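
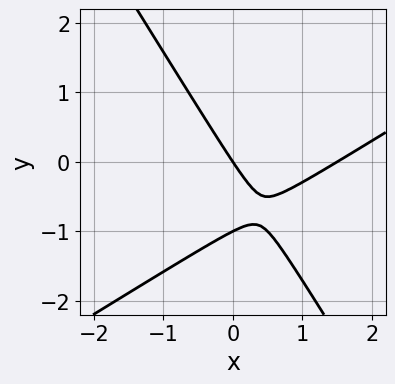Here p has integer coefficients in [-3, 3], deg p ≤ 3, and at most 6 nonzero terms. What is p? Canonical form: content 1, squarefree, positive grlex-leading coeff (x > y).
2*x^2 - 2*x*y - 2*y^2 - 3*x - 2*y

(a) deg p = 2.
(b) From the visible intercepts: one x-axis crossing is at x = 0; among the integer gridlines, it crosses the y-axis at y ∈ {-1, 0}.
(c) Assembling these constraints gives the stated polynomial.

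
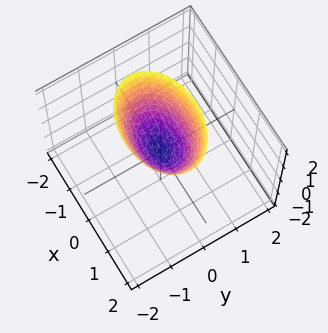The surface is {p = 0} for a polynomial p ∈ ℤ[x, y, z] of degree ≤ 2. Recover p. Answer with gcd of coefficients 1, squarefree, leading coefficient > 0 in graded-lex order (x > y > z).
First, deg p = 2. A single bowl opening along one axis; a quadric.
Next, symmetries: mirror symmetry x ↦ −x ⇒ only even powers of x; mirror symmetry y ↦ −y ⇒ only even powers of y.
Then, observable constraints: it meets the y-axis at y = 0 (among the integer gridlines); it crosses the z-axis at the gridline z = 0.
Finally, matching integer coefficients to the picture gives p.

x^2 + 2*y^2 - z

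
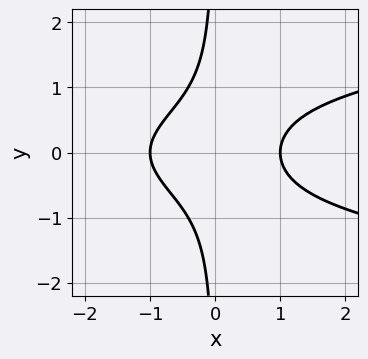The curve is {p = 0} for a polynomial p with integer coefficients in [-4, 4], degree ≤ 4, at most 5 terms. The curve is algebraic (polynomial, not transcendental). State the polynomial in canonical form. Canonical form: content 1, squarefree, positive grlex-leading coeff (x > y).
2*x*y^2 - x^2 + 1

First, the degree is 3 — the shape is more complex than any degree-2 curve.
Next, symmetries: it's symmetric under y → −y, forcing even powers of y.
Then, from the axis intercepts and sections: no y-intercept at any integer in the box; the x-axis gridline crossings are at x ∈ {-1, 1}.
Finally, together with the visible shape, these determine p as stated.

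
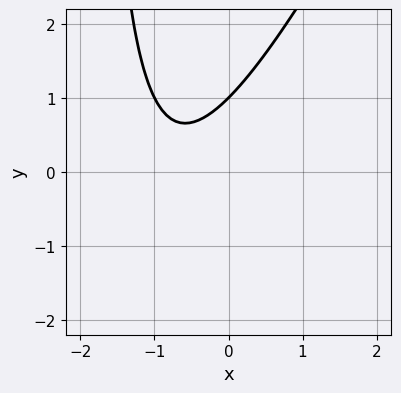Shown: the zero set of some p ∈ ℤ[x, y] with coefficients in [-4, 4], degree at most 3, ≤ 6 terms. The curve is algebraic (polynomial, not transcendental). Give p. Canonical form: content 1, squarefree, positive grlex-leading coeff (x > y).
2*x^2 - x*y + 3*x - 2*y + 2

First, degree: a generic line meets the curve in up to 2 points, so deg p = 2.
Then, checking where it meets the axes: no x-intercept at any integer in the box; it crosses the y-axis at the gridline y = 1.
Finally, together with the visible shape, these determine p as stated.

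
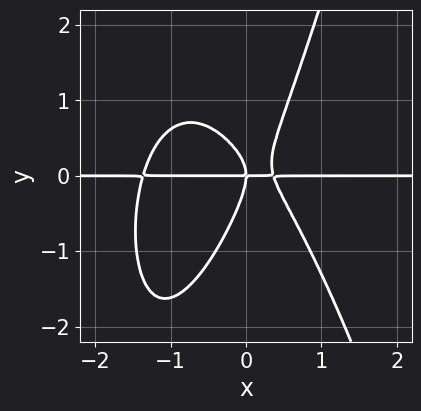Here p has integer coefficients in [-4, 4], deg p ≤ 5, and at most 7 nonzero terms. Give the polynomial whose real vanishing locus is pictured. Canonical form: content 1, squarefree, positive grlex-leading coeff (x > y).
2*x^3*y + 2*x^2*y + x*y^2 - y^3 - x*y

Degree: a generic line meets the curve in up to 4 points, so deg p = 4.
Reading off the gridlines: every point of the x-axis in the box is on the curve; it meets the y-axis at y = 0 (among the integer gridlines).
These observations pin down the coefficients.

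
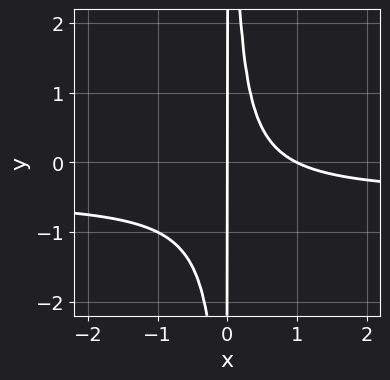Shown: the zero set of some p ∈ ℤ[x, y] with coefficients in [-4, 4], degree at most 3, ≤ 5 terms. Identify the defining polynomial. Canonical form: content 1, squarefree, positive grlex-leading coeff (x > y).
2*x^2*y + x^2 - x

deg p = 3. No degree-2 curve has this shape.
Observable constraints: every point of the y-axis in the box is on the curve; the x-axis gridline crossings are at x ∈ {0, 1}.
These observations pin down the coefficients.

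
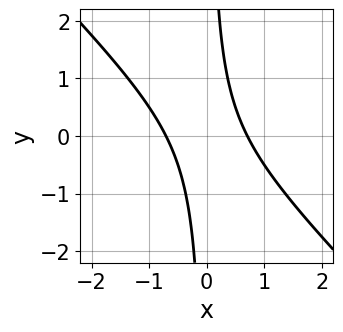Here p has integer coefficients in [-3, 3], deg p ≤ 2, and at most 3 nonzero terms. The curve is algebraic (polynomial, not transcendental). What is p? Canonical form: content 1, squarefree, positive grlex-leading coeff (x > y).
2*x^2 + 2*x*y - 1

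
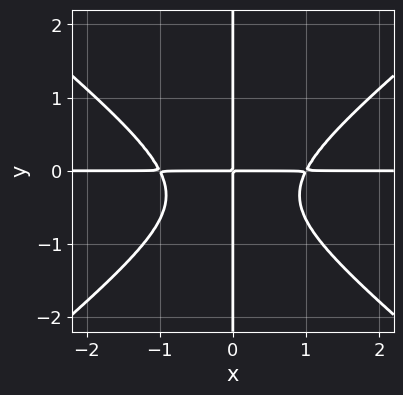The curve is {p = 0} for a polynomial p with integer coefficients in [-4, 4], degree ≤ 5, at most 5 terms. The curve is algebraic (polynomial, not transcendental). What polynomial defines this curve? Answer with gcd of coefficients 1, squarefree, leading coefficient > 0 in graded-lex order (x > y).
2*x^3*y - 3*x*y^3 - 2*x*y^2 - 2*x*y

First, deg p = 4. The shape is more complex than any degree-3 curve.
Then, observable constraints: the visible x-axis segment lies entirely on the curve; the visible y-axis segment lies entirely on the curve.
Finally, putting this together gives p.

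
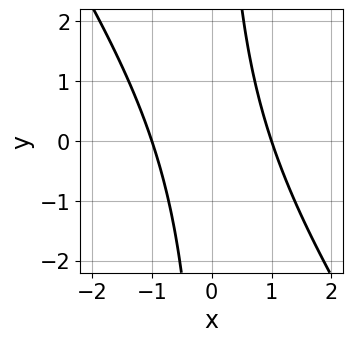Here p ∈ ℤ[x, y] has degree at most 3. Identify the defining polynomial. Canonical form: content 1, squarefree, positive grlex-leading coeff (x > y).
3*x^2 + 2*x*y - 3

1. The degree is 2 — the shape is more complex than any degree-1 curve.
2. Reading off the gridlines: it misses every integer gridline on the y-axis; the x-axis gridline crossings are at x ∈ {-1, 1}.
3. Fitting integer coefficients to these (and the overall shape) gives p.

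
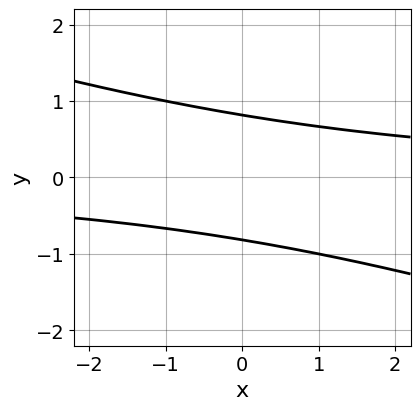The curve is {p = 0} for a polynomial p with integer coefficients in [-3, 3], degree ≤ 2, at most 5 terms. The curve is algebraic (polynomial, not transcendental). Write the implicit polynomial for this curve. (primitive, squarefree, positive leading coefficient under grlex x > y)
deg p = 2. The shape is more complex than any degree-1 curve.
Checking where it meets the axes: the curve avoids every integer x-axis point in the box.
These observations pin down the coefficients.

x*y + 3*y^2 - 2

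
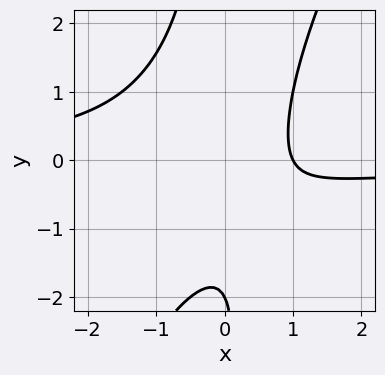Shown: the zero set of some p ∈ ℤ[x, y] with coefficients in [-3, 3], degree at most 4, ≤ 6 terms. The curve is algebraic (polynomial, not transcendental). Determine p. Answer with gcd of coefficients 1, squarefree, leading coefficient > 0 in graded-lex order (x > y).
2*x^2*y - x*y^2 + 2*x - y - 2

(a) deg p = 3. A generic line meets the curve in up to 3 points.
(b) Against the integer gridlines: it meets the x-axis at x = 1 (among the integer gridlines); it crosses the y-axis at the gridline y = -2.
(c) These observations pin down the coefficients.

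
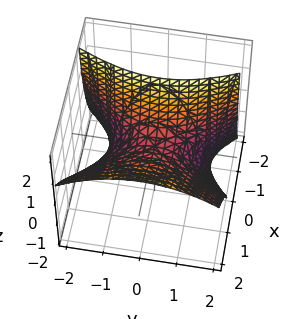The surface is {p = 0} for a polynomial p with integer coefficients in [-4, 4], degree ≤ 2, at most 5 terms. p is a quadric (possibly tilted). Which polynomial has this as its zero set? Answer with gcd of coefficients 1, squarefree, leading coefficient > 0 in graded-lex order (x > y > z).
First, deg p = 2. A generic line meets the surface in up to 2 points.
Then, against the integer gridlines: it crosses the z-axis at the gridline z = 0; one x-axis crossing is at x = 0; it meets the y-axis at y = 0 (among the integer gridlines).
Finally, fitting integer coefficients to these (and the overall shape) gives p.

2*x^2 - 2*x*z - y^2 - 2*z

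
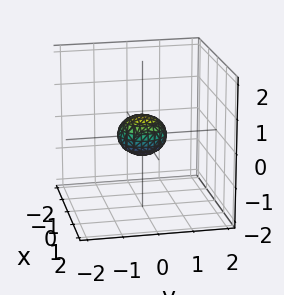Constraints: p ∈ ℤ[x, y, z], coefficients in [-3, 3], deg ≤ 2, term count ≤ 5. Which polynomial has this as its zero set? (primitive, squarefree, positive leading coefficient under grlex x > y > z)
2*x^2 + 2*y^2 + 3*z^2 - 1

1. Degree: a closed, bounded, convex surface; a quadric, so deg p = 2.
2. Symmetries: the z ↦ −z reflection is a symmetry, so z appears only in even powers; rotational symmetry about the z-axis ⇒ p depends on x, y only through x² + y².
3. From the visible intercepts: a circular section at z = 0 has radius between 0 and 1.
4. These observations pin down the coefficients.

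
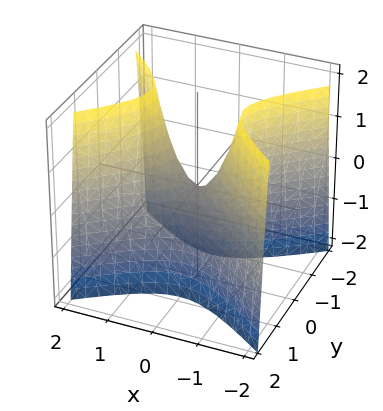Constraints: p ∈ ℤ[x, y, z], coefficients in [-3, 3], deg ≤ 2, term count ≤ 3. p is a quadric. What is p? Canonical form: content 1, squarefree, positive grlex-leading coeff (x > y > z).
First, degree: a hyperbolic paraboloid; a quadric, so deg p = 2.
Next, symmetries: mirror symmetry x ↦ −x ⇒ only even powers of x; it's symmetric under y → −y, forcing even powers of y.
Then, against the integer gridlines: one x-axis crossing is at x = 0; it meets the y-axis at y = 0 (among the integer gridlines); it crosses the z-axis at the gridline z = 0.
Finally, the integer polynomial consistent with all of this is the stated p.

2*x^2 - 3*y^2 - z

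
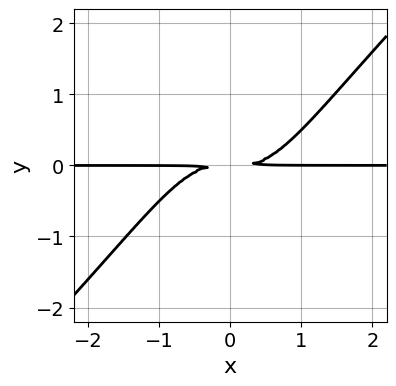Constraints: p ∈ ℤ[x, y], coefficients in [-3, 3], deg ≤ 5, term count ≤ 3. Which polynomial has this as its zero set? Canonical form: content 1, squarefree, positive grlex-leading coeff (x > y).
(a) The degree is 4 — no degree-3 curve has this shape.
(b) Against the integer gridlines: every point of the x-axis in the box is on the curve.
(c) These observations pin down the coefficients.

x^3*y - x^2*y^2 - y^2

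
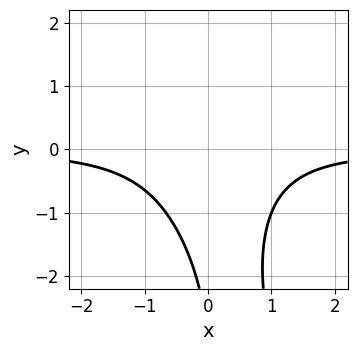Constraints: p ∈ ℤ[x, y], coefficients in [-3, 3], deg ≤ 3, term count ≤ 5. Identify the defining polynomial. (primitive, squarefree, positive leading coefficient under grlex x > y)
1. Degree: the shape is more complex than any degree-2 curve, so deg p = 3.
2. From the visible intercepts: it misses every integer gridline on the x-axis; the curve avoids every integer y-axis point in the box.
3. Matching integer coefficients to the picture gives p.

3*x^2*y + x*y^2 + y + 3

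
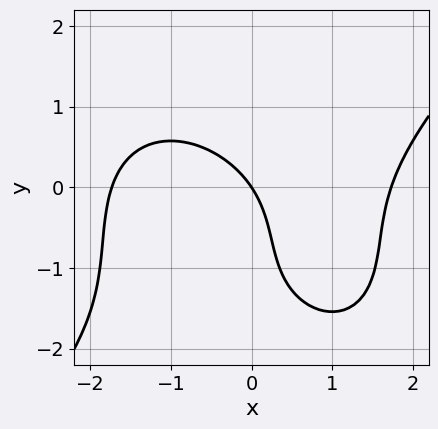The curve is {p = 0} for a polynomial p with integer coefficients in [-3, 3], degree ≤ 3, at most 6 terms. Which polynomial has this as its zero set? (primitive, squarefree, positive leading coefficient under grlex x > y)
1. Degree: the shape is more complex than any degree-2 curve, so deg p = 3.
2. Reading off the gridlines: it crosses the x-axis at the gridline x = 0; one y-axis crossing is at y = 0.
3. Fitting integer coefficients to these (and the overall shape) gives p.

x^3 - y^3 - 2*y^2 - 3*x - 2*y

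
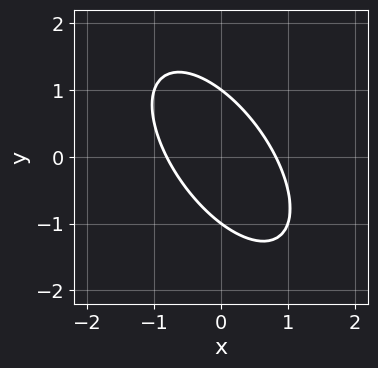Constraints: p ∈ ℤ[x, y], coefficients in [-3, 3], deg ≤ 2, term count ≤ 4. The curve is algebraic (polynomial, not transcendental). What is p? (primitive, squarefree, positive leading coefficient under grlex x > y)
3*x^2 + 3*x*y + 2*y^2 - 2

First, the degree is 2 — the shape is more complex than any degree-1 curve.
Then, reading off the gridlines: the y-axis gridline crossings are at y ∈ {-1, 1}.
Finally, together with the visible shape, these determine p as stated.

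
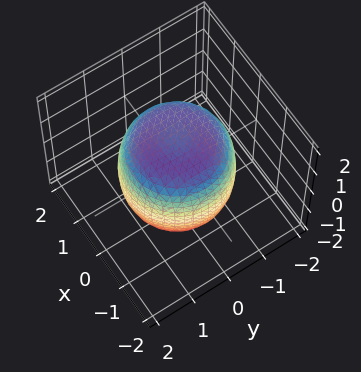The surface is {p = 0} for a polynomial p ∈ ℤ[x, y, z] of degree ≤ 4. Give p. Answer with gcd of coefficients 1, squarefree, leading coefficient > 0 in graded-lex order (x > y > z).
The degree is 4 — the shape is more complex than any degree-3 surface.
By symmetry, the surface is invariant under rotation about z: p = q(x² + y², z).
Reading off the gridlines: a circular section at z = -1 has radius between 1 and 2.
Solving for integer coefficients yields p as stated.

2*x^4 + 4*x^2*y^2 + 2*y^4 - 2*x^2 - 2*y^2 + 2*z^2 - 3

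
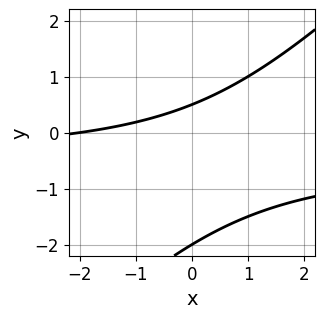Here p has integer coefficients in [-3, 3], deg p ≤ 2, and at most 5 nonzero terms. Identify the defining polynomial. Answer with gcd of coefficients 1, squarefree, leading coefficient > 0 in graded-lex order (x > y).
2*x*y - 2*y^2 + x - 3*y + 2

The degree is 2 — the shape is more complex than any degree-1 curve.
Checking where it meets the axes: it meets the x-axis at x = -2 (among the integer gridlines); one y-axis crossing is at y = -2.
The integer polynomial consistent with all of this is the stated p.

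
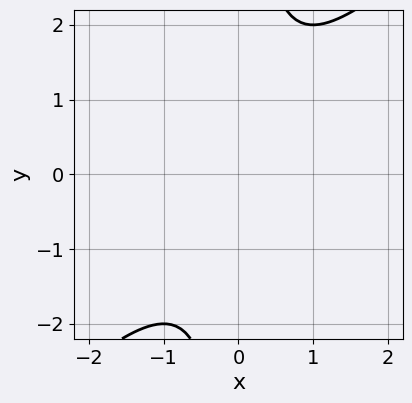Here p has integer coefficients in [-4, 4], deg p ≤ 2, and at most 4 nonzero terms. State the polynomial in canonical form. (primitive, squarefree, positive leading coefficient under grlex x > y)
(a) The degree is 2 — no degree-1 curve has this shape.
(b) From the visible intercepts: it misses every integer gridline on the x-axis; no y-intercept at any integer in the box.
(c) Assembling these constraints gives the stated polynomial.

x^2 - x*y + 1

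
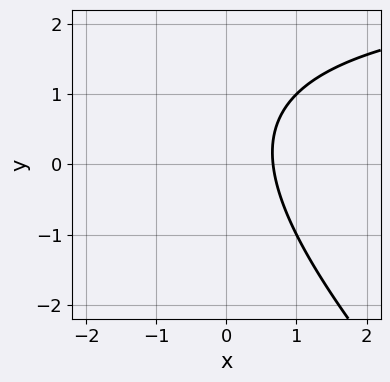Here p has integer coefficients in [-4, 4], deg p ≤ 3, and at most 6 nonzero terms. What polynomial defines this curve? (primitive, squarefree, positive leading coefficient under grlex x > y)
x*y + y^2 - 3*x - y + 2

Degree: no degree-1 curve has this shape, so deg p = 2.
Checking where it meets the axes: the curve avoids every integer y-axis point in the box.
Assembling these constraints gives the stated polynomial.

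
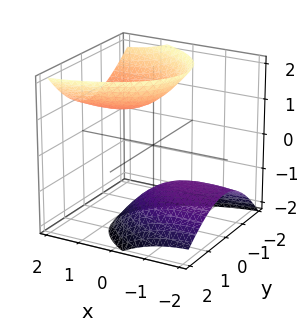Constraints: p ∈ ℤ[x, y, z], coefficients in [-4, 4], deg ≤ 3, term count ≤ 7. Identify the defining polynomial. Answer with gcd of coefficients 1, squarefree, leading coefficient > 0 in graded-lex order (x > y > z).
x^2 - 3*x*z + 3*y^2 + y*z - 2*z^2 + 3

There are 2 components. Treating them together as one polynomial.
deg p = 2. No degree-1 surface has this shape.
Checking where it meets the axes: it misses every integer gridline on the x-axis; the surface avoids every integer y-axis point in the box.
Assembling these constraints gives the stated polynomial.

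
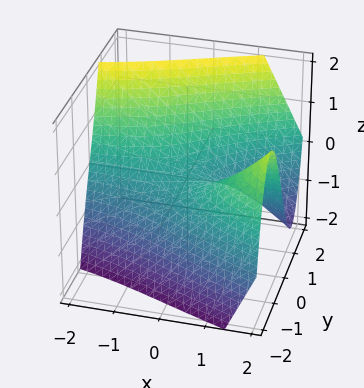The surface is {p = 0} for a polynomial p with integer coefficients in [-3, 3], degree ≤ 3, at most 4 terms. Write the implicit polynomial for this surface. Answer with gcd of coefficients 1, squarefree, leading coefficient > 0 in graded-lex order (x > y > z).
y^3 - 2*x*y - 2*z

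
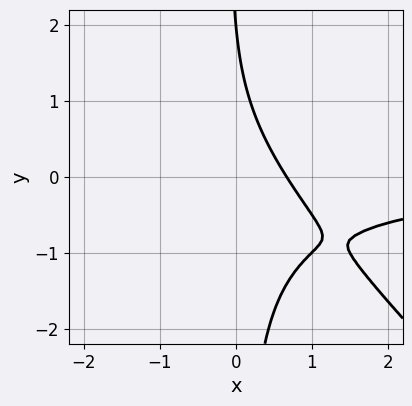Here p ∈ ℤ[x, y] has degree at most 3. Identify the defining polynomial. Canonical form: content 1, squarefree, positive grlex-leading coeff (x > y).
1. Degree: no degree-2 curve has this shape, so deg p = 3.
2. Reading off the gridlines: it crosses the y-axis at the gridline y = 2.
3. Solving for integer coefficients yields p as stated.

2*x^2*y + 2*x*y^2 + 3*x + y - 2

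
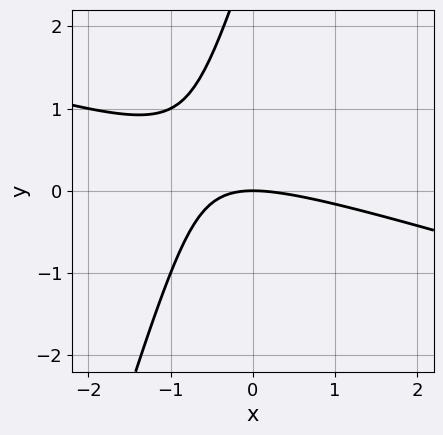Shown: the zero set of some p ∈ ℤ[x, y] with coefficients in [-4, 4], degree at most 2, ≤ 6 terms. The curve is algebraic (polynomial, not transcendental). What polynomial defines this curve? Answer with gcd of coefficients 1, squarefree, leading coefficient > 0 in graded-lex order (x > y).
(a) deg p = 2. A generic line meets the curve in up to 2 points.
(b) Observable constraints: it meets the x-axis at x = 0 (among the integer gridlines); it meets the y-axis at y = 0 (among the integer gridlines).
(c) The integer polynomial consistent with all of this is the stated p.

x^2 + 3*x*y - y^2 + 3*y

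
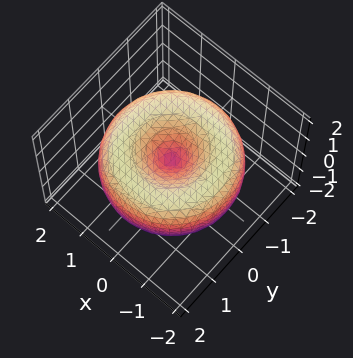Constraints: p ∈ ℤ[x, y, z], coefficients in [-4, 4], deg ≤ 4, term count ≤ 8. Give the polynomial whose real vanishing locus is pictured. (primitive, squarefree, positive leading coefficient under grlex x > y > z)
x^4 + 2*x^2*y^2 + y^4 - 3*x^2 - 3*y^2 + 3*z^2

Degree: no degree-3 surface has this shape, so deg p = 4.
Symmetries: every cross-section ⟂ z is a circle, so x, y appear only via x² + y².
From the axis intercepts and sections: it meets the y-axis at y = 0 (among the integer gridlines); a circular section at z = 0 has radius between 1 and 2; one z-axis crossing is at z = 0; it crosses the x-axis at the gridline x = 0.
Solving for integer coefficients yields p as stated.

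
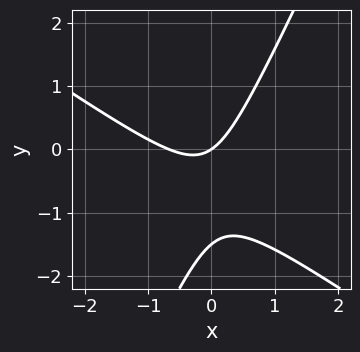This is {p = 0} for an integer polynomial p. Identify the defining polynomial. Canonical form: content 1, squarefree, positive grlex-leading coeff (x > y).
1. The degree is 2 — the shape is more complex than any degree-1 curve.
2. From the visible intercepts: it crosses the x-axis at the gridline x = 0; one y-axis crossing is at y = 0.
3. The integer polynomial consistent with all of this is the stated p.

3*x^2 + 3*x*y - 2*y^2 + 2*x - 3*y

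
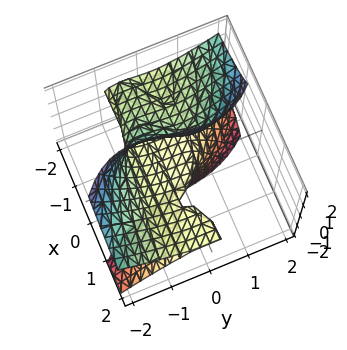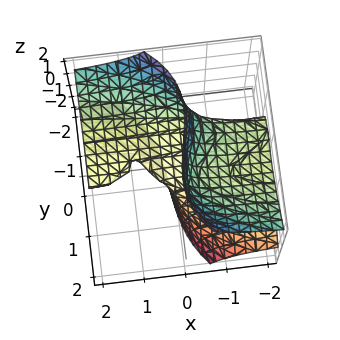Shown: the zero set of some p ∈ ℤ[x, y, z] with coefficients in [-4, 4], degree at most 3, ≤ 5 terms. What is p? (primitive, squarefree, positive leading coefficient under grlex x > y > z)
1. Degree: the shape is more complex than any degree-2 surface, so deg p = 3.
2. Checking where it meets the axes: it meets the y-axis at y = 0 (among the integer gridlines); it meets the z-axis at z = 0 (among the integer gridlines).
3. Together with the visible shape, these determine p as stated. Check: (-2, 0, 0) on the x-axis lies on the surface, and p(-2, 0, 0) = 0. ✓

3*x*z^2 + y^3 - x*z - y*z + z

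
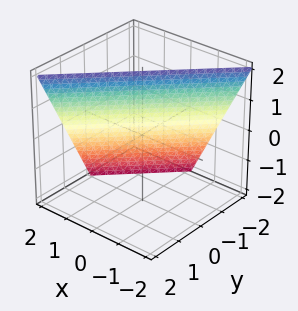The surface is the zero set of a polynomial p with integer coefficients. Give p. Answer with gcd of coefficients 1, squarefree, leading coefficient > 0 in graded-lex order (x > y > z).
First, deg p = 1. The surface is flat (a plane).
Next, checking where it meets the axes: one y-axis crossing is at y = -1; it crosses the x-axis at the gridline x = 1; one z-axis crossing is at z = 2.
Finally, putting this together gives p.

2*x - 2*y + z - 2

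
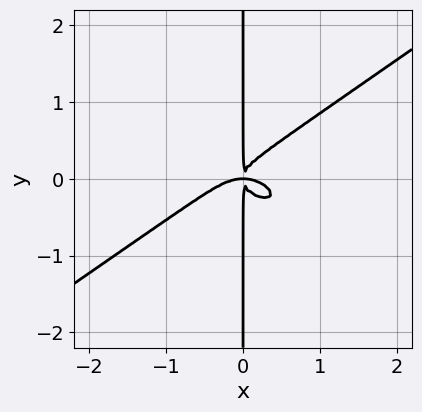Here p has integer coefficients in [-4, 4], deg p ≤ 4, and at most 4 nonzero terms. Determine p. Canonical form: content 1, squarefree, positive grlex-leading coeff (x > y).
The degree is 4 — the shape is more complex than any degree-3 curve.
From the visible intercepts: every point of the y-axis in the box is on the curve.
Putting this together gives p.

x^4 - 3*x*y^3 + x^2*y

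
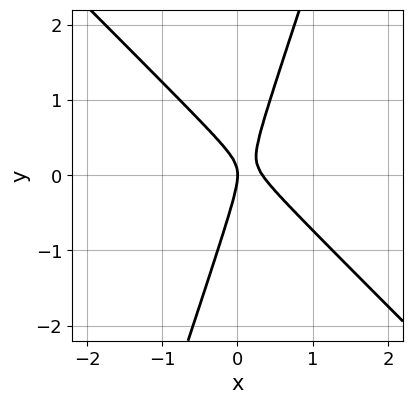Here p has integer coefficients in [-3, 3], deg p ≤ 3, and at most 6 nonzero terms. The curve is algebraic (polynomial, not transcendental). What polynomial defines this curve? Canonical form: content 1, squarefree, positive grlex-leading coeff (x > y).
3*x^2 + 2*x*y - y^2 - x

1. deg p = 2. A generic line meets the curve in up to 2 points.
2. From the visible intercepts: one y-axis crossing is at y = 0; it crosses the x-axis at the gridline x = 0.
3. Putting this together gives p.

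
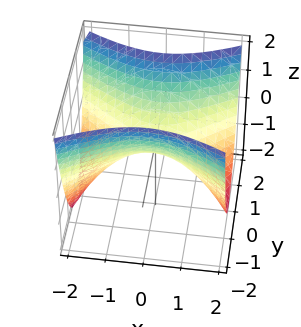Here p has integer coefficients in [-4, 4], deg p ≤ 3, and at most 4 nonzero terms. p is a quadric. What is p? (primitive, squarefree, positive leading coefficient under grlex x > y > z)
x^2 - 2*y^2 + 2*z

(a) The degree is 2 — a saddle surface; a quadric.
(b) Symmetries: the x ↦ −x reflection is a symmetry, so x appears only in even powers; the y ↦ −y reflection is a symmetry, so y appears only in even powers.
(c) From the visible intercepts: it meets the y-axis at y = 0 (among the integer gridlines); it crosses the z-axis at the gridline z = 0.
(d) Assembling these constraints gives the stated polynomial.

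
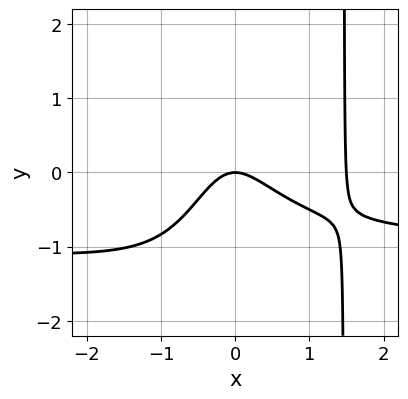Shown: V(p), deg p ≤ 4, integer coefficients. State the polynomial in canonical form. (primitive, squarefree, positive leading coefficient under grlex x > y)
2*x^3*y + 2*x^3 - 2*x^2*y - 3*x^2 - 2*y

First, degree: no degree-3 curve has this shape, so deg p = 4.
Then, checking where it meets the axes: it meets the x-axis at x = 0 (among the integer gridlines); one y-axis crossing is at y = 0.
Finally, these observations pin down the coefficients.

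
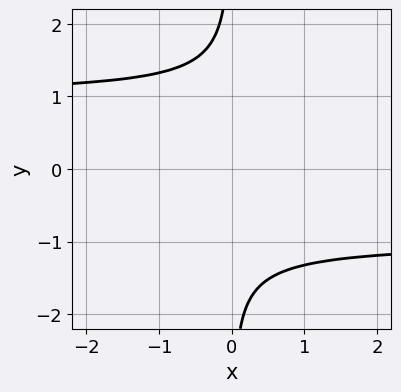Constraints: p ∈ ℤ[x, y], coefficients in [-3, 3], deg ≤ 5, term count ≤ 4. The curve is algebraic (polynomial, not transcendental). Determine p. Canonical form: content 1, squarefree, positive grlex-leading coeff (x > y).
First, deg p = 4. The shape is more complex than any degree-3 curve.
Next, from the visible intercepts: it misses every integer gridline on the x-axis; the curve avoids every integer y-axis point in the box.
Finally, putting this together gives p.

x*y^3 - x*y + 1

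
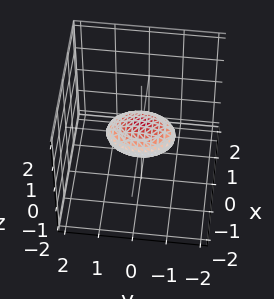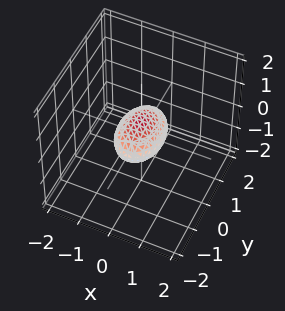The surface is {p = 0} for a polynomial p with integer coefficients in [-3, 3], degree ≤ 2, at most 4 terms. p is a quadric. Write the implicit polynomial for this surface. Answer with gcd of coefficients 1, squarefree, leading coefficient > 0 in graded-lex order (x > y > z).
First, deg p = 2. Bounded and convex; a quadric.
Then, symmetries: it's symmetric under y → −y, forcing even powers of y; the z ↦ −z reflection is a symmetry, so z appears only in even powers; the x ↦ −x reflection is a symmetry, so x appears only in even powers.
Next, checking where it meets the axes: the y-axis gridline crossings are at y ∈ {-1, 1}.
Finally, putting this together gives p.

2*x^2 + y^2 + 3*z^2 - 1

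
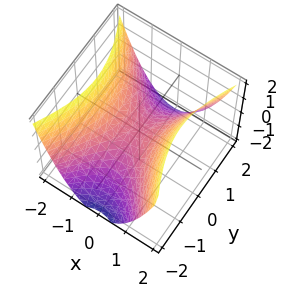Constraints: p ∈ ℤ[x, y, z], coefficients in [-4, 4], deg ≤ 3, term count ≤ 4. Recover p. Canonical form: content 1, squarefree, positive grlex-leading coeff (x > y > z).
1. The degree is 2 — a hyperbolic paraboloid; a quadric.
2. Symmetries: it's symmetric under x → −x, forcing even powers of x; it's symmetric under y → −y, forcing even powers of y.
3. Against the integer gridlines: it crosses the z-axis at the gridline z = 0; it crosses the x-axis at the gridline x = 0; it crosses the y-axis at the gridline y = 0.
4. These observations pin down the coefficients.

2*x^2 - y^2 - 2*z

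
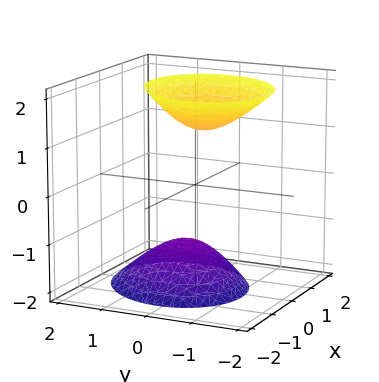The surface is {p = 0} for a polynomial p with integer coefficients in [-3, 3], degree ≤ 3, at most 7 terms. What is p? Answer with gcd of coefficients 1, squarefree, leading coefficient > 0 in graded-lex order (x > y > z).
3*x^2 - x*y + 3*y^2 + y*z - 2*z^2 + 3

The picture has 2 separate pieces.
deg p = 2.
Reading off the gridlines: the surface avoids every integer y-axis point in the box; the surface avoids every integer x-axis point in the box.
The integer polynomial consistent with all of this is the stated p.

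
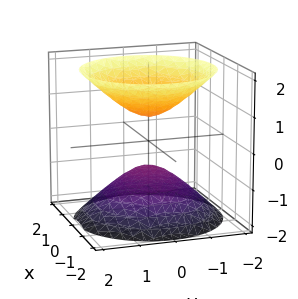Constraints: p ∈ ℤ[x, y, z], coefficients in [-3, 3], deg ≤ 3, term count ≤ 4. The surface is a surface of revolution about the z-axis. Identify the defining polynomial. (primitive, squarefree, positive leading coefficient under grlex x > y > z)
2*x^2 + 2*y^2 - 2*z^2 + 1

First, I count 2 distinct pieces.
Then, deg p = 2.
Then, symmetry: the z-axis is an axis of rotation, so x and y enter only as x² + y².
Next, reading off the gridlines: a circular section at z = 1 has radius between 0 and 1; no x-intercept at any integer in the box; the surface avoids every integer y-axis point in the box.
Finally, putting this together gives p.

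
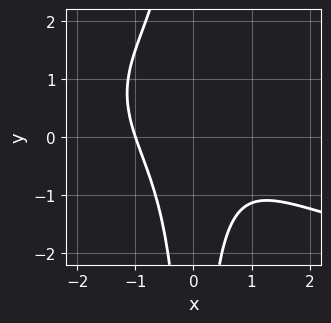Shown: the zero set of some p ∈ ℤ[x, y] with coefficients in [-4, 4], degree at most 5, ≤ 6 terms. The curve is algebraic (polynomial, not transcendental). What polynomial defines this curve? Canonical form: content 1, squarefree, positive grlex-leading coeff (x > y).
(a) deg p = 4. A generic line meets the curve in up to 4 points.
(b) From the visible intercepts: it meets the x-axis at x = -1 (among the integer gridlines); no y-intercept at any integer in the box.
(c) Fitting integer coefficients to these (and the overall shape) gives p.

2*x^2*y^2 - 3*x^3 - 3*x^2*y - 3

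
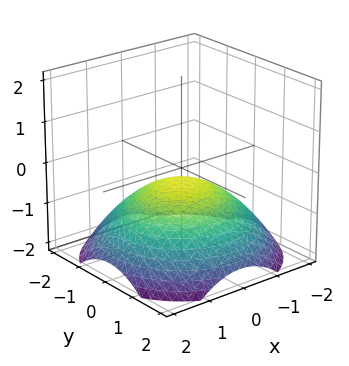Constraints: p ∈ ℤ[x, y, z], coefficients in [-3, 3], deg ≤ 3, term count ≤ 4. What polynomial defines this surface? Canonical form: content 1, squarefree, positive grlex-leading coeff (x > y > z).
x^2 + y^2 + 3*z + 1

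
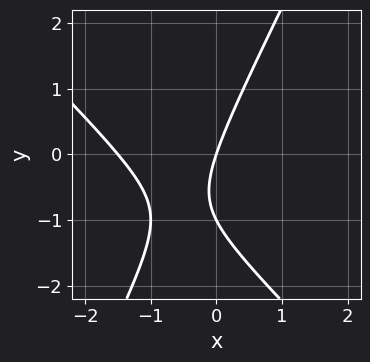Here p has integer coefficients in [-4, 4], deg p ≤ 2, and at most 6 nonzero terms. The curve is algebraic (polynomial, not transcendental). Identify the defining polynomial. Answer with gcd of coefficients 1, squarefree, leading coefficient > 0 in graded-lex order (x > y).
1. Degree: a generic line meets the curve in up to 2 points, so deg p = 2.
2. Checking where it meets the axes: among the integer gridlines, it crosses the y-axis at y ∈ {-1, 0}; it meets the x-axis at x = 0 (among the integer gridlines).
3. The integer polynomial consistent with all of this is the stated p.

2*x^2 + x*y - y^2 + 3*x - y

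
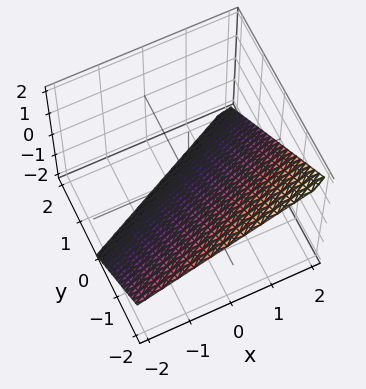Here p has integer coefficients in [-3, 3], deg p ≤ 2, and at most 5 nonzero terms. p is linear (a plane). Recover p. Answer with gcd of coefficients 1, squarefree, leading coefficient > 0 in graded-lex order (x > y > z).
x - 2*y - 2*z - 2

1. The degree is 1 — the surface is flat (a plane).
2. Checking where it meets the axes: one z-axis crossing is at z = -1; it meets the x-axis at x = 2 (among the integer gridlines); it meets the y-axis at y = -1 (among the integer gridlines).
3. Fitting integer coefficients to these (and the overall shape) gives p.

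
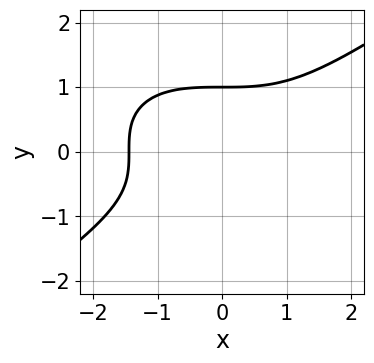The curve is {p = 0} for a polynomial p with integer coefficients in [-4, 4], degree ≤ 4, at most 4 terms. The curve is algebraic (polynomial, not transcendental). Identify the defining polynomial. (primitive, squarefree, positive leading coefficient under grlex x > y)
deg p = 3.
Reading off the gridlines: it meets the y-axis at y = 1 (among the integer gridlines).
Assembling these constraints gives the stated polynomial.

x^3 - 3*y^3 + 3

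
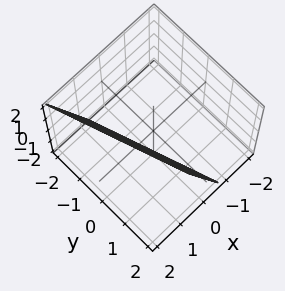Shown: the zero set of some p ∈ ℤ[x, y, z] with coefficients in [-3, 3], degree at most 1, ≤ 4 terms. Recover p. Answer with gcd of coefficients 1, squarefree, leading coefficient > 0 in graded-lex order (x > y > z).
3*x + y - z - 2

1. Degree: every cross-section is a straight line — this is a plane, so deg p = 1.
2. Checking where it meets the axes: one y-axis crossing is at y = 2; it meets the z-axis at z = -2 (among the integer gridlines).
3. Matching integer coefficients to the picture gives p.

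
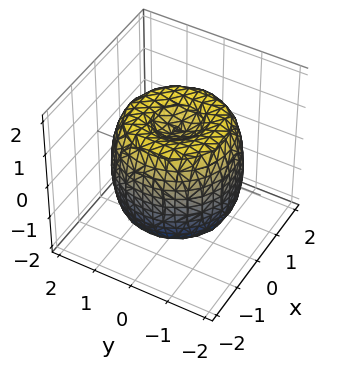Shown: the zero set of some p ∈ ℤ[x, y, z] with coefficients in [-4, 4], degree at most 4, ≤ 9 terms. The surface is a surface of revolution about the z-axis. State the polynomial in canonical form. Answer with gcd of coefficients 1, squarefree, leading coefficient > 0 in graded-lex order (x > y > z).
x^4 + 2*x^2*y^2 + y^4 - 2*x^2 - 2*y^2 + z^2 - 1

deg p = 4. The shape is more complex than any degree-3 surface.
By symmetry, the surface is invariant under rotation about z: p = q(x² + y², z).
Reading off the gridlines: a circular section at z = -1 has radius between 1 and 2; the z-axis gridline crossings are at z ∈ {-1, 1}.
Fitting integer coefficients to these (and the overall shape) gives p.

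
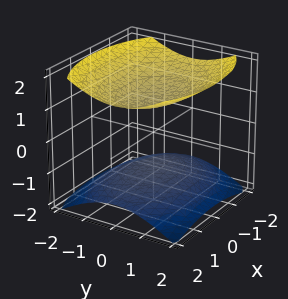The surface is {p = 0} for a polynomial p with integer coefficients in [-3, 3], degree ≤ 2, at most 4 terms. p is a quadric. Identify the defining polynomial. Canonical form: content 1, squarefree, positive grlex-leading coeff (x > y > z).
(a) I count 2 distinct pieces. They look like related sheets of one shape, so recover p as a whole.
(b) Degree: two separate bowl-shaped sheets opening away from each other; a quadric, so deg p = 2.
(c) Symmetries: the x ↦ −x reflection is a symmetry, so x appears only in even powers; it's symmetric under y → −y, forcing even powers of y; the z ↦ −z reflection is a symmetry, so z appears only in even powers.
(d) From the visible intercepts: no y-intercept at any integer in the box; it misses every integer gridline on the x-axis.
(e) These observations pin down the coefficients. Check: (0, 0, -1) on the z-axis lies on the surface, and p(0, 0, -1) = 0. ✓

x^2 + 2*y^2 - 3*z^2 + 3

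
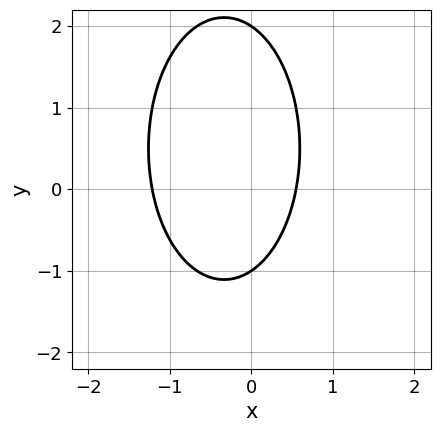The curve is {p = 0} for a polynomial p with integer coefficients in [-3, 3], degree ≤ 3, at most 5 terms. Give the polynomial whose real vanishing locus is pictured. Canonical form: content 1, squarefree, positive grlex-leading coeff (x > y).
3*x^2 + y^2 + 2*x - y - 2

deg p = 2. The shape is more complex than any degree-1 curve.
Against the integer gridlines: the y-axis gridline crossings are at y ∈ {-1, 2}.
Together with the visible shape, these determine p as stated.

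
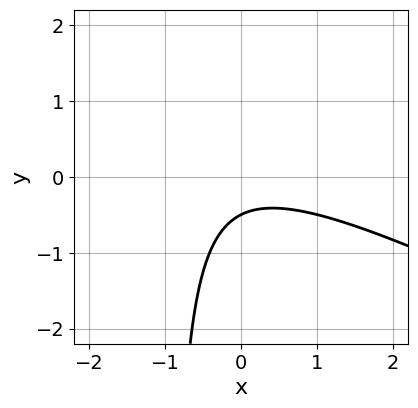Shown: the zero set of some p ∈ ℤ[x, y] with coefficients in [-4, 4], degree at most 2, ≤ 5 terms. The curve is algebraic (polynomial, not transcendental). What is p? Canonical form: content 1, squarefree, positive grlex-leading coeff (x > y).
(a) The degree is 2 — the shape is more complex than any degree-1 curve.
(b) Observable constraints: no x-intercept at any integer in the box.
(c) Together with the visible shape, these determine p as stated.

x^2 + 2*x*y + 2*y + 1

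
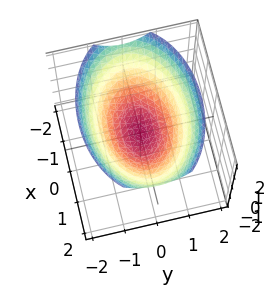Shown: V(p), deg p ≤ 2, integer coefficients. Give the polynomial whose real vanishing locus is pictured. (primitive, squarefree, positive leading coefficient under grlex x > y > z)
x^2 + 2*y^2 - 3*z

deg p = 2. A single bowl opening along one axis; a quadric.
Symmetries: it's symmetric under x → −x, forcing even powers of x; it's symmetric under y → −y, forcing even powers of y.
From the visible intercepts: it meets the y-axis at y = 0 (among the integer gridlines); one x-axis crossing is at x = 0.
The integer polynomial consistent with all of this is the stated p.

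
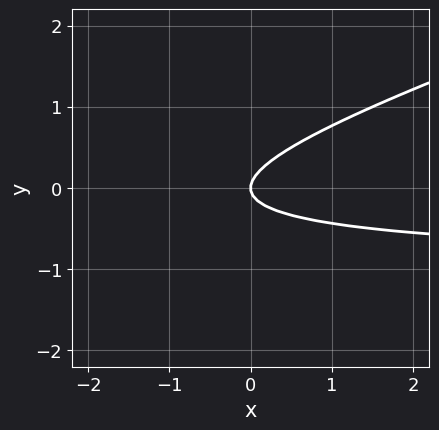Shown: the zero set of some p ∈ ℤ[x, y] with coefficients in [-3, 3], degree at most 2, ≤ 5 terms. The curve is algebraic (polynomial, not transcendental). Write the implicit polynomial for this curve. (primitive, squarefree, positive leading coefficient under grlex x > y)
x*y - 3*y^2 + x

1. Degree: the shape is more complex than any degree-1 curve, so deg p = 2.
2. From the visible intercepts: it meets the x-axis at x = 0 (among the integer gridlines); one y-axis crossing is at y = 0.
3. Fitting integer coefficients to these (and the overall shape) gives p.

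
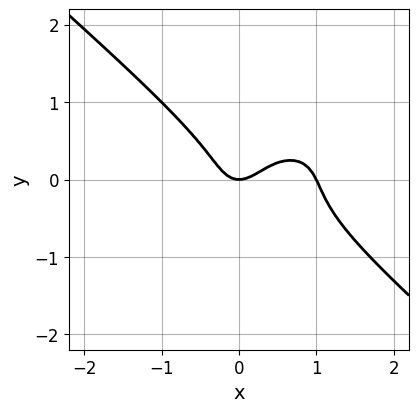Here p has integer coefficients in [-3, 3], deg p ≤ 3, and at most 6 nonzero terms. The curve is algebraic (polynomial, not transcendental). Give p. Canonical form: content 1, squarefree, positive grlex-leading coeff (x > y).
1. The degree is 3 — the shape is more complex than any degree-2 curve.
2. Reading off the gridlines: the x-axis gridline crossings are at x ∈ {0, 1}; one y-axis crossing is at y = 0.
3. Matching integer coefficients to the picture gives p.

2*x^3 + 3*y^3 - 2*x^2 + y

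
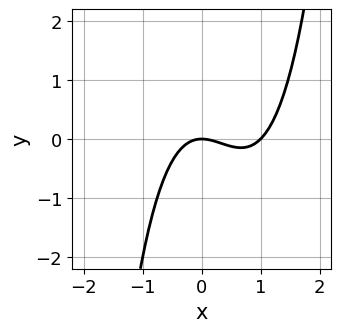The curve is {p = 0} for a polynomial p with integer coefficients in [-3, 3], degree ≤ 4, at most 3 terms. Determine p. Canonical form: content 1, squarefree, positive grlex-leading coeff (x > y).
First, degree: a generic line meets the curve in up to 3 points, so deg p = 3.
Next, from the axis intercepts and sections: the x-axis gridline crossings are at x ∈ {0, 1}; one y-axis crossing is at y = 0.
Finally, assembling these constraints gives the stated polynomial.

x^3 - x^2 - y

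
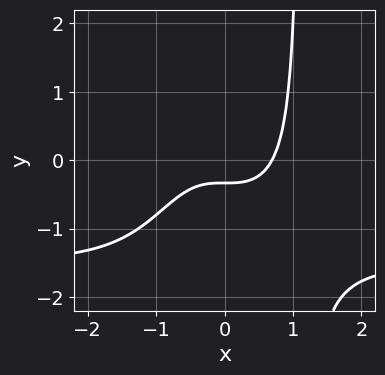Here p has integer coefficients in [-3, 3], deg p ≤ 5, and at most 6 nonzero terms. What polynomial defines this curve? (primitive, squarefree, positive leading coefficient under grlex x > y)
2*x^3*y + 3*x^3 - 3*y - 1

1. Degree: a generic line meets the curve in up to 4 points, so deg p = 4.
2. Putting this together gives p.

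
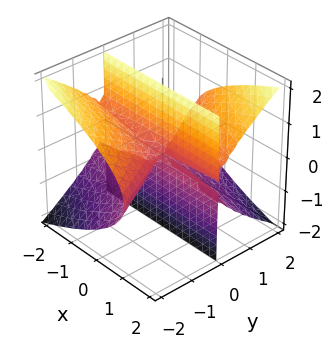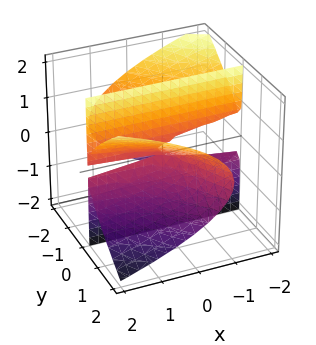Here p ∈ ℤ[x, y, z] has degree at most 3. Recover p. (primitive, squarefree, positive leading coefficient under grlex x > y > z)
1. The degree is 3 — no degree-2 surface has this shape.
2. Observable constraints: every point of the z-axis in the box is on the surface; every point of the x-axis in the box is on the surface; one y-axis crossing is at y = 0.
3. Solving for integer coefficients yields p as stated.

2*x*y^2 + y^3 - 3*y*z^2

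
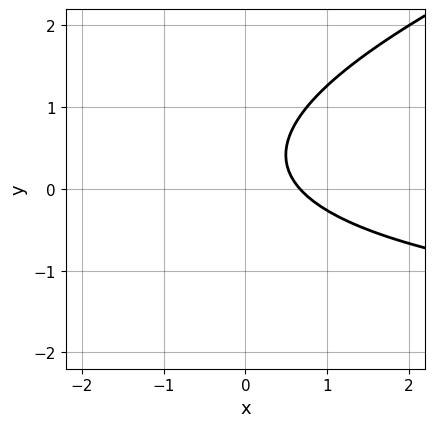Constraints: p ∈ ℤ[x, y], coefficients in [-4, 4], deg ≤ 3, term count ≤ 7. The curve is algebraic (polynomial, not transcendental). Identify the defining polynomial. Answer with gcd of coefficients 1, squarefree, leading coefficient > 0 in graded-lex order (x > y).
x*y - 3*y^2 + 3*x + 2*y - 2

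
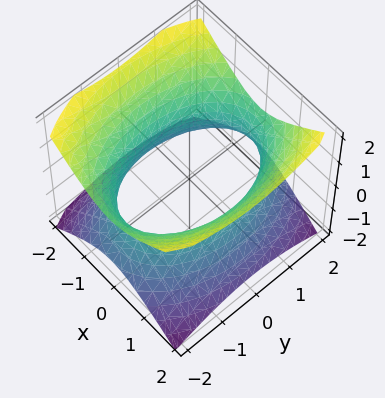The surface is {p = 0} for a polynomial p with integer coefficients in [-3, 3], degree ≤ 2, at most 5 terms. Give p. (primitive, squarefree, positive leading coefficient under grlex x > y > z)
2*x^2 + y^2 - 2*z^2 - 3

Degree: an hourglass — one-sheet hyperboloid; a quadric, so deg p = 2.
Symmetries: the x ↦ −x reflection is a symmetry, so x appears only in even powers; it's symmetric under y → −y, forcing even powers of y; the z ↦ −z reflection is a symmetry, so z appears only in even powers.
Observable constraints: it misses every integer gridline on the z-axis.
Putting this together gives p.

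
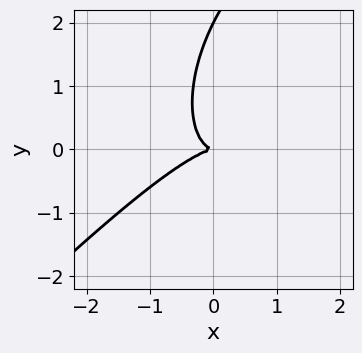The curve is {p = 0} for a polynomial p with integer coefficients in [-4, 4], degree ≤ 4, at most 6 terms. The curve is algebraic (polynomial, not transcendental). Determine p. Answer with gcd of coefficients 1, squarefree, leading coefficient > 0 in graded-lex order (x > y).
2*x^3 - 3*x^2*y + 2*x*y^2 - y^3 + 2*y^2

1. Degree: no degree-2 curve has this shape, so deg p = 3.
2. From the visible intercepts: the y-axis gridline crossings are at y ∈ {0, 2}; it meets the x-axis at x = 0 (among the integer gridlines).
3. Fitting integer coefficients to these (and the overall shape) gives p.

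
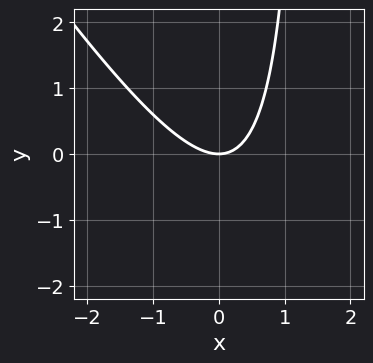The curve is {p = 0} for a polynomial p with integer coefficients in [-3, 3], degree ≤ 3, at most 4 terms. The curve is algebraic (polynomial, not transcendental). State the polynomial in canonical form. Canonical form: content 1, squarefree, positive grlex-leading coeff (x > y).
(a) deg p = 2.
(b) Reading off the gridlines: it meets the y-axis at y = 0 (among the integer gridlines); it meets the x-axis at x = 0 (among the integer gridlines).
(c) These observations pin down the coefficients.

3*x^2 + 2*x*y - 3*y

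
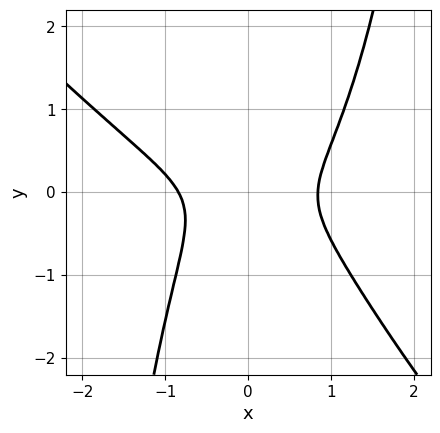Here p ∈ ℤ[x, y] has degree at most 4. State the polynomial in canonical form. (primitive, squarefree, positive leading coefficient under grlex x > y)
(a) deg p = 4.
(b) Reading off the gridlines: it misses every integer gridline on the y-axis.
(c) Together with the visible shape, these determine p as stated.

2*x^4 + 2*x^3*y - 2*x^2*y - 3*y^2 - 1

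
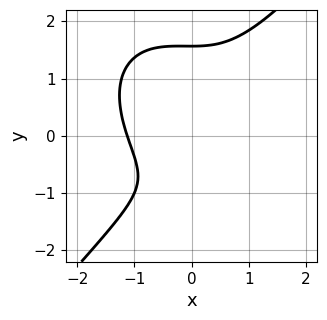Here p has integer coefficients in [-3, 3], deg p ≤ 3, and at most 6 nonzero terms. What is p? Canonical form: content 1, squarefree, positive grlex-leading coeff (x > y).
The degree is 3 — the shape is more complex than any degree-2 curve.
Matching integer coefficients to the picture gives p.

3*x^3 - 2*y^3 + x^2 + 3*y + 3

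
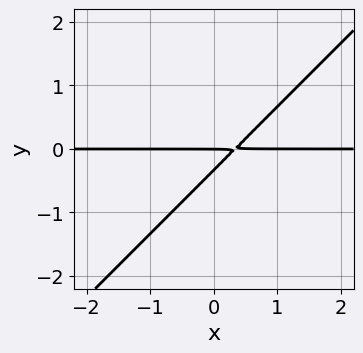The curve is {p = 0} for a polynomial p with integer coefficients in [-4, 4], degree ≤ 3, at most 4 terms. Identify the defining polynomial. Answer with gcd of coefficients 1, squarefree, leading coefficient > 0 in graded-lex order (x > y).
Degree: a generic line meets the curve in up to 2 points, so deg p = 2.
Observable constraints: it crosses the y-axis at the gridline y = 0; the visible x-axis segment lies entirely on the curve.
Matching integer coefficients to the picture gives p.

3*x*y - 3*y^2 - y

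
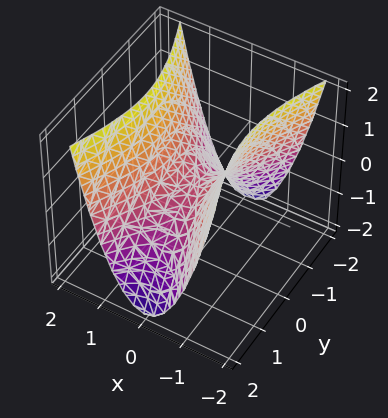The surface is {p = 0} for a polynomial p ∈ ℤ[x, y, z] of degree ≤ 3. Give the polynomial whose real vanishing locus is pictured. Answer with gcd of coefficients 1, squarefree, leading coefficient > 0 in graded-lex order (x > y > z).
(a) deg p = 2. A hyperbolic paraboloid; a quadric.
(b) Symmetries: it's symmetric under x → −x, forcing even powers of x; mirror symmetry y ↦ −y ⇒ only even powers of y.
(c) From the axis intercepts and sections: one y-axis crossing is at y = 0; one x-axis crossing is at x = 0.
(d) Solving for integer coefficients yields p as stated.

3*x^2 - y^2 - 2*z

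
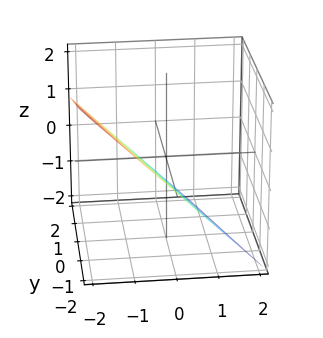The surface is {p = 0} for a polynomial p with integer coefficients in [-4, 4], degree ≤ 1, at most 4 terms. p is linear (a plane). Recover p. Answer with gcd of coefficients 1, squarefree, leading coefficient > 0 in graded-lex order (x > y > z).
3*x + y + 3*z + 2

Degree: every cross-section is a straight line — this is a plane, so deg p = 1.
Checking where it meets the axes: it meets the y-axis at y = -2 (among the integer gridlines).
Matching integer coefficients to the picture gives p.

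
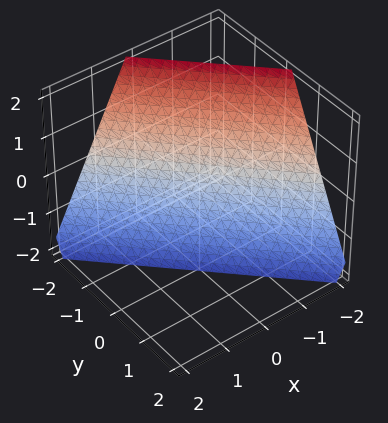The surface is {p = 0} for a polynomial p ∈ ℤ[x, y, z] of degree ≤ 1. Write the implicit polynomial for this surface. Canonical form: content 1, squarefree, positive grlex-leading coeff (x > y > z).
2*x + 2*y + z + 2

The degree is 1 — every cross-section is a straight line — this is a plane.
From the visible intercepts: it meets the x-axis at x = -1 (among the integer gridlines); one z-axis crossing is at z = -2; it crosses the y-axis at the gridline y = -1.
Fitting integer coefficients to these (and the overall shape) gives p.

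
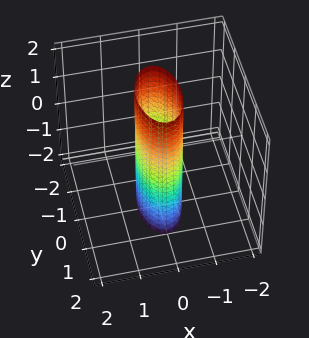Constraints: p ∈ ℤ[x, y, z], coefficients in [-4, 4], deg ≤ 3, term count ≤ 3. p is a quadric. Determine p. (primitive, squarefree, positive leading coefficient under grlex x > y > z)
Degree: constant cross-section along one axis; a quadric, so deg p = 2.
Symmetries: the z ↦ −z reflection is a symmetry, so z appears only in even powers; mirror symmetry y ↦ −y ⇒ only even powers of y; mirror symmetry x ↦ −x ⇒ only even powers of x.
From the axis intercepts and sections: the y-axis gridline crossings are at y ∈ {-1, 1}; it misses every integer gridline on the z-axis.
Assembling these constraints gives the stated polynomial.

3*x^2 + y^2 - 1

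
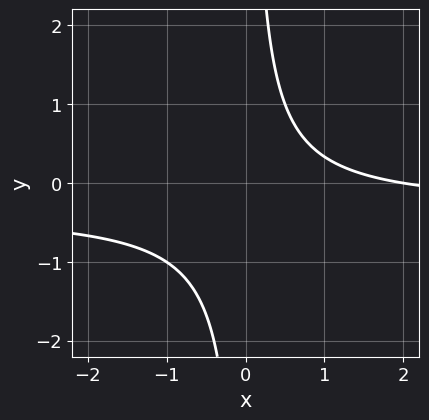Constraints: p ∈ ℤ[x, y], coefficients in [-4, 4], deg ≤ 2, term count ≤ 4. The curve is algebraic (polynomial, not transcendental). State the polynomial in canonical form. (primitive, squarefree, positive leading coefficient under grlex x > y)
Degree: the shape is more complex than any degree-1 curve, so deg p = 2.
From the visible intercepts: one x-axis crossing is at x = 2; it misses every integer gridline on the y-axis.
The integer polynomial consistent with all of this is the stated p.

3*x*y + x - 2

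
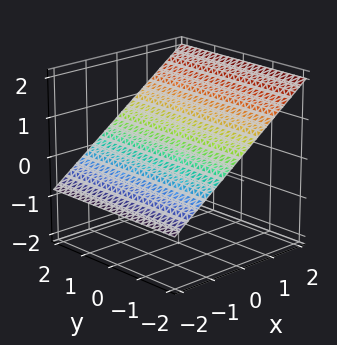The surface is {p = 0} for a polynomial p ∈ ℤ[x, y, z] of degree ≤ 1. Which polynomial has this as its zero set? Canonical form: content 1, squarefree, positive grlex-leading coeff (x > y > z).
(a) deg p = 1.
(b) From the axis intercepts and sections: it misses every integer gridline on the y-axis; it meets the x-axis at x = -1 (among the integer gridlines).
(c) Together with the visible shape, these determine p as stated.

2*x - 3*z + 2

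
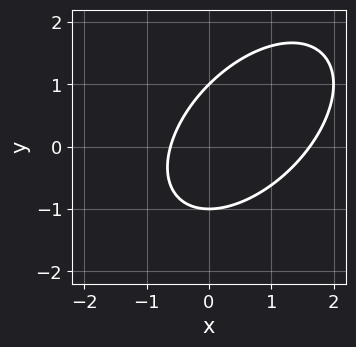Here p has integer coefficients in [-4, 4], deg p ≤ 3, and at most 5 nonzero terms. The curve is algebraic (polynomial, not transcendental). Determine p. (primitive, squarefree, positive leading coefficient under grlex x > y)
1. deg p = 2.
2. Against the integer gridlines: among the integer gridlines, it crosses the y-axis at y ∈ {-1, 1}.
3. Matching integer coefficients to the picture gives p.

x^2 - x*y + y^2 - x - 1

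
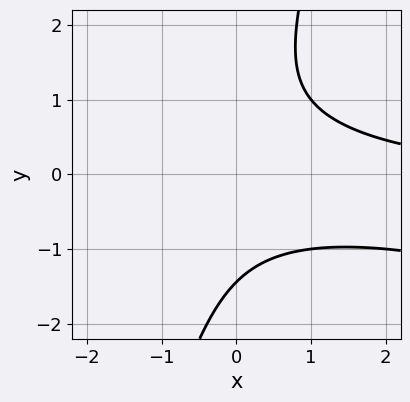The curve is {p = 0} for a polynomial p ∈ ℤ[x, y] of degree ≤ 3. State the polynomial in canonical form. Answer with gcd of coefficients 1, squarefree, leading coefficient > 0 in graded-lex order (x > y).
x^2*y + 3*x*y^2 - y^3 - 3

deg p = 3.
From the visible intercepts: it misses every integer gridline on the x-axis.
Solving for integer coefficients yields p as stated.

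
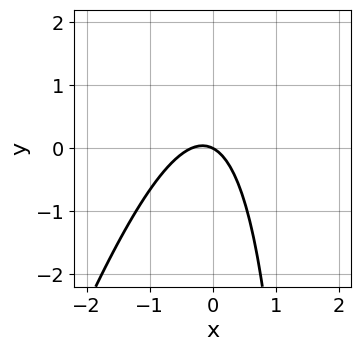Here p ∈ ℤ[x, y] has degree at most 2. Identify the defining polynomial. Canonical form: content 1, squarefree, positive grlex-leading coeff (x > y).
1. Degree: a generic line meets the curve in up to 2 points, so deg p = 2.
2. From the axis intercepts and sections: it crosses the y-axis at the gridline y = 0; one x-axis crossing is at x = 0.
3. Assembling these constraints gives the stated polynomial.

3*x^2 - x*y + x + 2*y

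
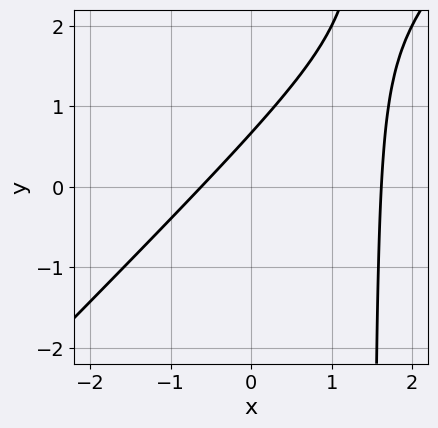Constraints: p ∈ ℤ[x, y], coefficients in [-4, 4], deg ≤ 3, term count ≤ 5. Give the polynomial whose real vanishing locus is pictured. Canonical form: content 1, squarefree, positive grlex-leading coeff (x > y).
Degree: a generic line meets the curve in up to 2 points, so deg p = 2.
Putting this together gives p.

2*x^2 - 2*x*y - 2*x + 3*y - 2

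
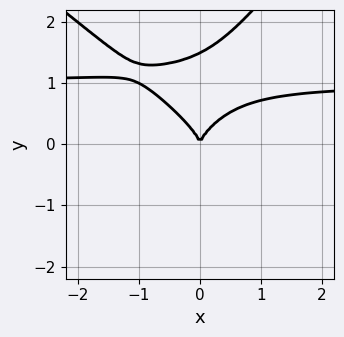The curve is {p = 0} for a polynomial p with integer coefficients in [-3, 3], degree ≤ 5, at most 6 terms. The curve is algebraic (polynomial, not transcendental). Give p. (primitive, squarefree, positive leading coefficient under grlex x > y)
The degree is 4 — a generic line meets the curve in up to 4 points.
Against the integer gridlines: it meets the y-axis at y = 0 (among the integer gridlines); it crosses the x-axis at the gridline x = 0.
The integer polynomial consistent with all of this is the stated p.

2*x^2*y^2 + x*y^3 - 2*y^4 + 3*y^3 - 2*x^2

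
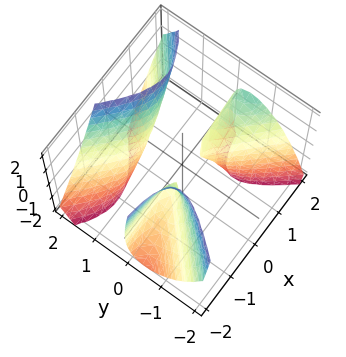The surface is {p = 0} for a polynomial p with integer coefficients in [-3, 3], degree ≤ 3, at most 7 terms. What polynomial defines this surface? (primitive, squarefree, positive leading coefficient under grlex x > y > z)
3*x^2*y - 3*x*y*z - 3*y^3 + 3*y^2 + z^2

First, there are 3 components.
Next, the degree is 3 — the shape is more complex than any degree-2 surface.
Next, from the visible intercepts: every point of the x-axis in the box is on the surface; one y-axis crossing is at y = 1.
Finally, putting this together gives p.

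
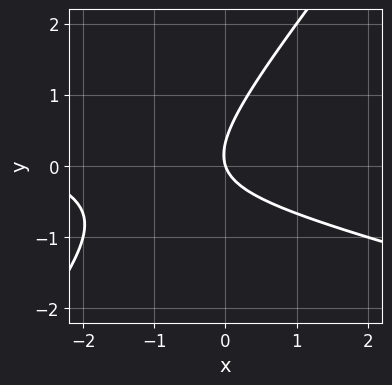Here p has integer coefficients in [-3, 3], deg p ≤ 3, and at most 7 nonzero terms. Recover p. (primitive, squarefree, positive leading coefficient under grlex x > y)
x^2 + 3*x*y - 3*y^2 + 3*x + y

(a) The degree is 2 — a generic line meets the curve in up to 2 points.
(b) Against the integer gridlines: it crosses the x-axis at the gridline x = 0; it meets the y-axis at y = 0 (among the integer gridlines).
(c) Matching integer coefficients to the picture gives p.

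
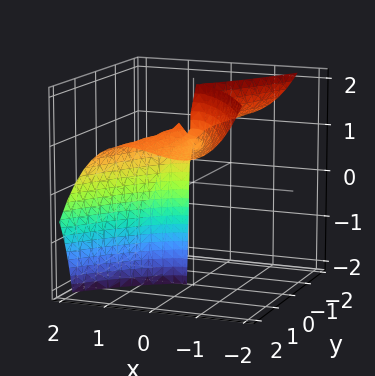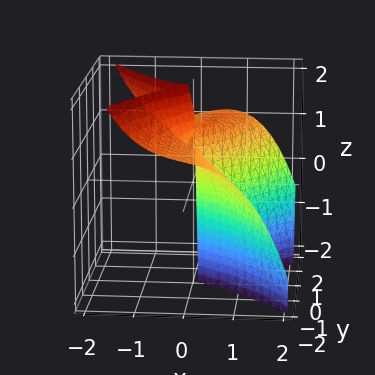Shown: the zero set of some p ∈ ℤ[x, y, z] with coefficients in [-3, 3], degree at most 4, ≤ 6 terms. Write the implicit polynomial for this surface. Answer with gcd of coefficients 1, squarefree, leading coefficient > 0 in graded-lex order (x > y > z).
2*x^3 + 2*y^2*z - x*y - 2*y^2

Degree: the shape is more complex than any degree-2 surface, so deg p = 3.
Checking where it meets the axes: it meets the y-axis at y = 0 (among the integer gridlines); every point of the z-axis in the box is on the surface; one x-axis crossing is at x = 0.
Solving for integer coefficients yields p as stated.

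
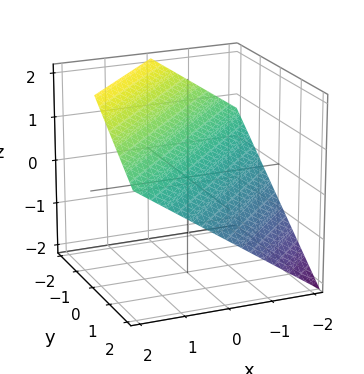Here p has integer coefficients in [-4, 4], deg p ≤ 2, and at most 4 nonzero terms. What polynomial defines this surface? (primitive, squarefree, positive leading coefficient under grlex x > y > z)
(a) Degree: every cross-section is a straight line — this is a plane, so deg p = 1.
(b) From the axis intercepts and sections: it crosses the x-axis at the gridline x = -1; it crosses the y-axis at the gridline y = 1.
(c) The integer polynomial consistent with all of this is the stated p.

2*x - 2*y - 3*z + 2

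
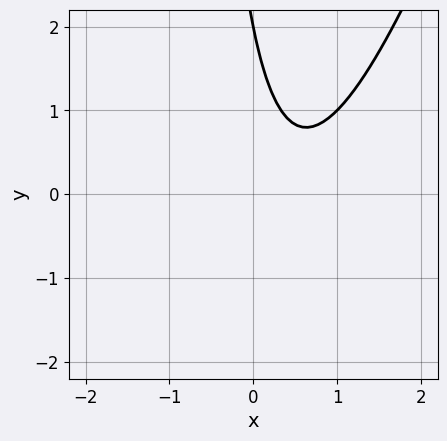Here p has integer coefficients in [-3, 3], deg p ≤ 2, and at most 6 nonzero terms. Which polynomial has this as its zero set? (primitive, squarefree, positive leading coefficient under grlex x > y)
3*x^2 - x*y - 3*x - y + 2

(a) deg p = 2.
(b) Against the integer gridlines: it crosses the y-axis at the gridline y = 2; no x-intercept at any integer in the box.
(c) Matching integer coefficients to the picture gives p.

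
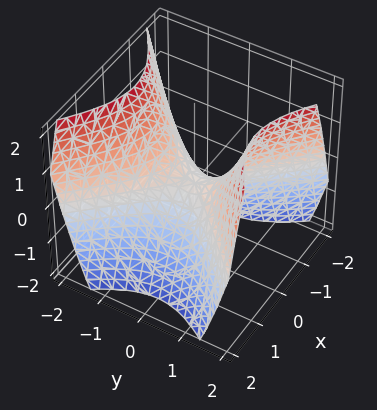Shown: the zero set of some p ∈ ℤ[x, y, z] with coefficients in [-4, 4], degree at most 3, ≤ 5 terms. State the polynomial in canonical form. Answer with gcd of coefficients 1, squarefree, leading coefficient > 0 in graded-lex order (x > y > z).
x^2 - y^2 + z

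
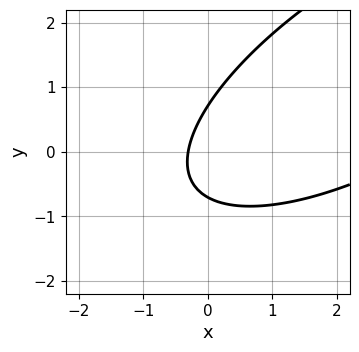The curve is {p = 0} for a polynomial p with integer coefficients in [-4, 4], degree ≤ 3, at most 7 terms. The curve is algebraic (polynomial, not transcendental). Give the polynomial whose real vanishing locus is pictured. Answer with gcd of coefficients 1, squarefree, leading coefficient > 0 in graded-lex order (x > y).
(a) Degree: no degree-1 curve has this shape, so deg p = 2.
(b) Putting this together gives p.

x^2 - 2*x*y + 2*y^2 - 3*x - 1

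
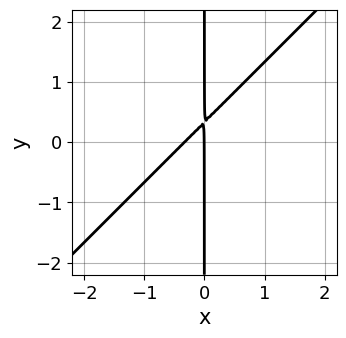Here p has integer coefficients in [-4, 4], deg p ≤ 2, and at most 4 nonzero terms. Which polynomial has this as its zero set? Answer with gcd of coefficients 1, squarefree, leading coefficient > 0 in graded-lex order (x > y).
1. The degree is 2 — no degree-1 curve has this shape.
2. Observable constraints: it crosses the x-axis at the gridline x = 0; the visible y-axis segment lies entirely on the curve.
3. Together with the visible shape, these determine p as stated.

3*x^2 - 3*x*y + x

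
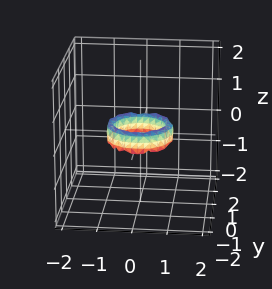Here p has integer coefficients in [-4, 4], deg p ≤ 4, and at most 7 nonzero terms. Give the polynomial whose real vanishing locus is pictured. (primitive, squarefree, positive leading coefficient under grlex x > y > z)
Degree: no degree-3 surface has this shape, so deg p = 4.
By symmetry, the surface is invariant under rotation about z: p = q(x² + y², z).
Observable constraints: it misses every integer gridline on the z-axis; among the integer gridlines, it crosses the y-axis at y ∈ {-1, 1}; the x-axis gridline crossings are at x ∈ {-1, 1}.
These observations pin down the coefficients.

2*x^4 + 4*x^2*y^2 + 2*y^4 - 3*x^2 - 3*y^2 + z^2 + 1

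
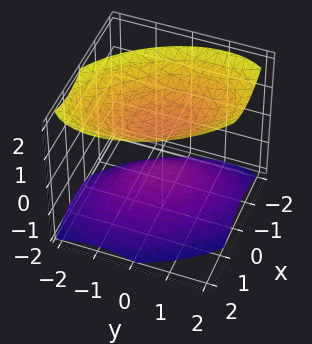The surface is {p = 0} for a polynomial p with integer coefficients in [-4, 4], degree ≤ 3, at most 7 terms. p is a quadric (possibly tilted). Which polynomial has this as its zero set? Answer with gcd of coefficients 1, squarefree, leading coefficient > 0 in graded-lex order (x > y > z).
3*x^2 + 2*x*y + 2*y^2 - 3*z^2 + 2

1. There are 2 components. Treating them together as one polynomial.
2. Degree: the shape is more complex than any degree-1 surface, so deg p = 2.
3. Reading off the gridlines: no x-intercept at any integer in the box; the surface avoids every integer y-axis point in the box.
4. Together with the visible shape, these determine p as stated.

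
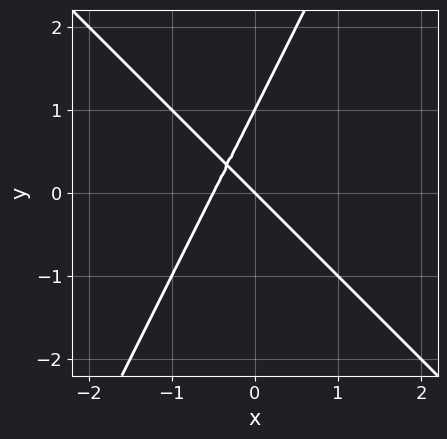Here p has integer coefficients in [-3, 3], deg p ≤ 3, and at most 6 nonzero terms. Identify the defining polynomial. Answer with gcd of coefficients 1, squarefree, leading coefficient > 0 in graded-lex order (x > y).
2*x^2 + x*y - y^2 + x + y

1. Degree: a generic line meets the curve in up to 2 points, so deg p = 2.
2. Against the integer gridlines: it meets the x-axis at x = 0 (among the integer gridlines); the y-axis gridline crossings are at y ∈ {0, 1}.
3. These observations pin down the coefficients.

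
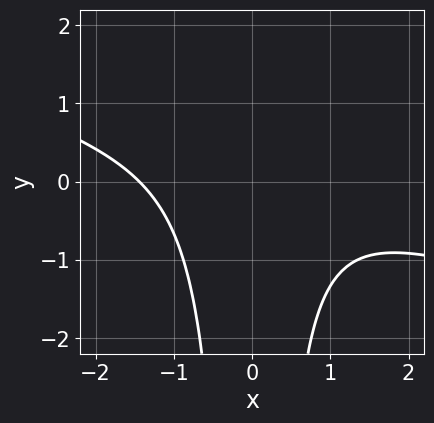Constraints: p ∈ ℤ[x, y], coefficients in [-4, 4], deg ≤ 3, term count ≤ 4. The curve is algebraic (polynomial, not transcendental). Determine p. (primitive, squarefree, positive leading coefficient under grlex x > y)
x^3 + 3*x^2*y + 3

deg p = 3. The shape is more complex than any degree-2 curve.
From the visible intercepts: it misses every integer gridline on the y-axis.
These observations pin down the coefficients.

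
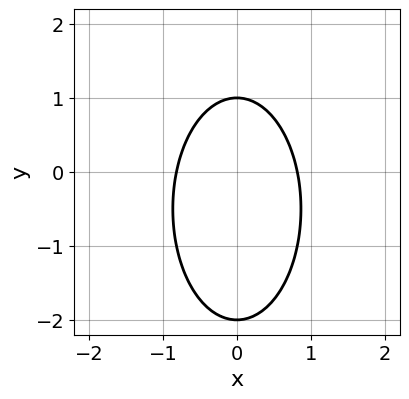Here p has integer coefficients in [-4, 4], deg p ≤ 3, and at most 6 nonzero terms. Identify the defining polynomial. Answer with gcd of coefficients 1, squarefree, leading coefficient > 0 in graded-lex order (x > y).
Degree: a generic line meets the curve in up to 2 points, so deg p = 2.
Symmetries: mirror symmetry x ↦ −x ⇒ only even powers of x.
From the axis intercepts and sections: among the integer gridlines, it crosses the y-axis at y ∈ {-2, 1}.
Fitting integer coefficients to these (and the overall shape) gives p.

3*x^2 + y^2 + y - 2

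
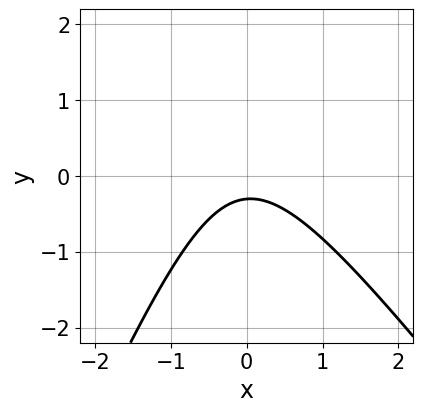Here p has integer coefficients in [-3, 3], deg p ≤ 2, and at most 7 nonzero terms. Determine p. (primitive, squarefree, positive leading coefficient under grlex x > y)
First, the degree is 2 — the shape is more complex than any degree-1 curve.
Next, checking where it meets the axes: it misses every integer gridline on the x-axis.
Finally, together with the visible shape, these determine p as stated.

3*x^2 + x*y - y^2 + 3*y + 1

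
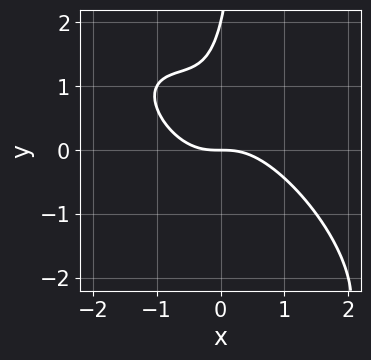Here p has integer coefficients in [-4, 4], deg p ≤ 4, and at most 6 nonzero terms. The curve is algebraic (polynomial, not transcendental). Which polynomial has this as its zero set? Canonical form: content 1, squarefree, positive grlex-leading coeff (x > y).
2*x^3 + 3*x^2*y + 2*x*y^2 - y^2 + 2*y

(a) deg p = 3. No degree-2 curve has this shape.
(b) From the axis intercepts and sections: one x-axis crossing is at x = 0; the y-axis gridline crossings are at y ∈ {0, 2}.
(c) Fitting integer coefficients to these (and the overall shape) gives p.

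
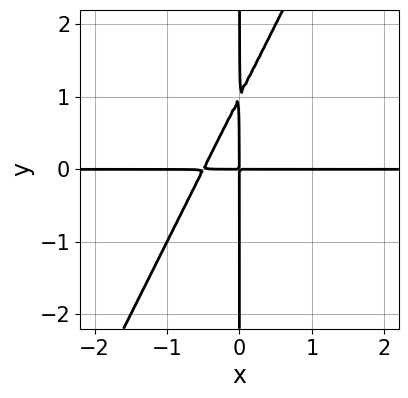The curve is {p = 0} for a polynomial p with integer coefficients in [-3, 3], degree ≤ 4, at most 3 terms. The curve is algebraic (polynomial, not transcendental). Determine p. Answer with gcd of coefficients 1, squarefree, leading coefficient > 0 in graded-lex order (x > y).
2*x^2*y - x*y^2 + x*y

The degree is 3 — the shape is more complex than any degree-2 curve.
Observable constraints: the visible y-axis segment lies entirely on the curve; every point of the x-axis in the box is on the curve.
These observations pin down the coefficients.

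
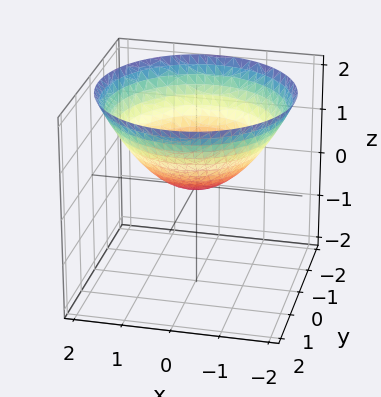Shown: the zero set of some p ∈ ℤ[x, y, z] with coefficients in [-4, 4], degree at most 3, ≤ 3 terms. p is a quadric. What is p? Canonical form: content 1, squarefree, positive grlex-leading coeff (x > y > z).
First, deg p = 2. A paraboloid; a quadric.
Next, by symmetry, the surface is invariant under rotation about z: p = q(x² + y², z).
Next, against the integer gridlines: it meets the z-axis at z = 0 (among the integer gridlines); it crosses the y-axis at the gridline y = 0.
Finally, fitting integer coefficients to these (and the overall shape) gives p.

x^2 + y^2 - 2*z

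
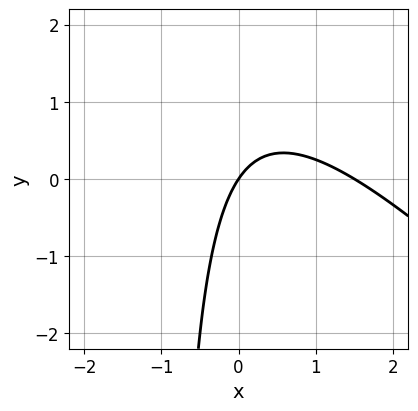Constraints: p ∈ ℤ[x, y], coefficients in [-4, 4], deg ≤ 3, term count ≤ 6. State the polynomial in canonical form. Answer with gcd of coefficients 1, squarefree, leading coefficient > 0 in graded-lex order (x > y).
deg p = 2.
Reading off the gridlines: one y-axis crossing is at y = 0; it meets the x-axis at x = 0 (among the integer gridlines).
Matching integer coefficients to the picture gives p.

2*x^2 + 2*x*y - 3*x + 2*y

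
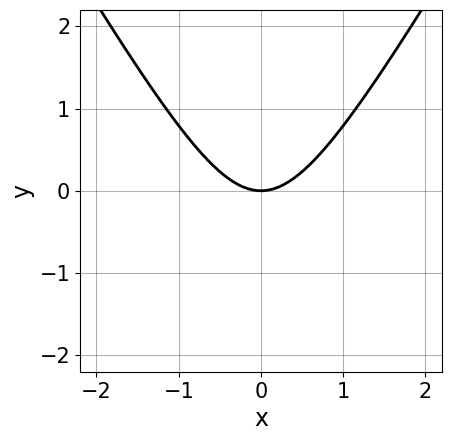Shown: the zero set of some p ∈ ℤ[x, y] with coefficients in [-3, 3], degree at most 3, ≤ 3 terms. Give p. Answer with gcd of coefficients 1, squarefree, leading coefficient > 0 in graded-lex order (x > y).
3*x^2 - y^2 - 3*y

1. Degree: the shape is more complex than any degree-1 curve, so deg p = 2.
2. Symmetries: mirror symmetry x ↦ −x ⇒ only even powers of x.
3. From the visible intercepts: one x-axis crossing is at x = 0; one y-axis crossing is at y = 0.
4. These observations pin down the coefficients.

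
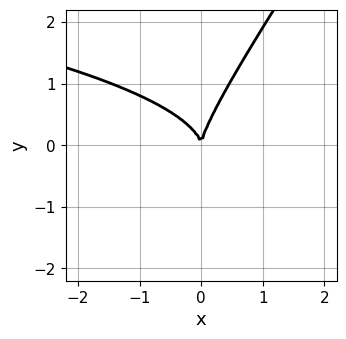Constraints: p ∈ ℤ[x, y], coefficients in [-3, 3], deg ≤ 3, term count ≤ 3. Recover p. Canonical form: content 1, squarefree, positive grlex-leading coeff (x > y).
First, the degree is 3 — the shape is more complex than any degree-2 curve.
Then, reading off the gridlines: it crosses the y-axis at the gridline y = 0; it meets the x-axis at x = 0 (among the integer gridlines).
Finally, these observations pin down the coefficients.

3*x*y^2 - 2*y^3 + 3*x^2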